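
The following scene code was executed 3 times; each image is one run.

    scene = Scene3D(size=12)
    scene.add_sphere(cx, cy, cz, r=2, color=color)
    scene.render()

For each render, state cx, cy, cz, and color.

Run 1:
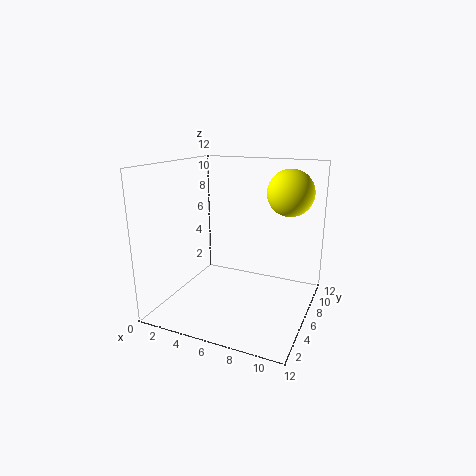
cx = 9.5; cy = 9; cz = 9.5; color = 'yellow'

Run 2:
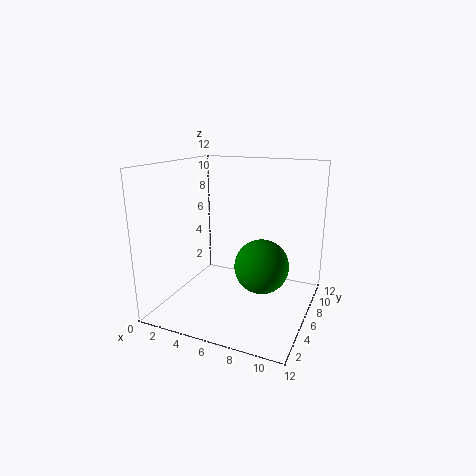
cx = 9; cy = 3.5; cz = 5; color = 'green'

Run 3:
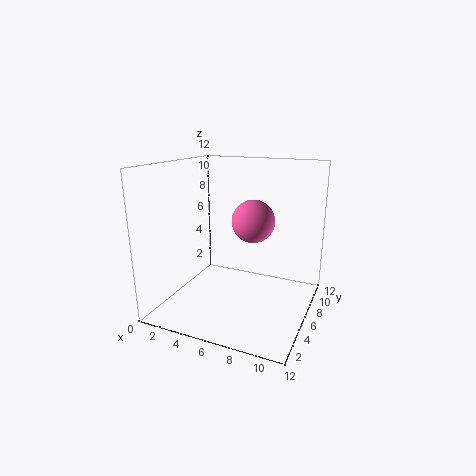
cx = 6; cy = 9.5; cz = 6.5; color = 'hotpink'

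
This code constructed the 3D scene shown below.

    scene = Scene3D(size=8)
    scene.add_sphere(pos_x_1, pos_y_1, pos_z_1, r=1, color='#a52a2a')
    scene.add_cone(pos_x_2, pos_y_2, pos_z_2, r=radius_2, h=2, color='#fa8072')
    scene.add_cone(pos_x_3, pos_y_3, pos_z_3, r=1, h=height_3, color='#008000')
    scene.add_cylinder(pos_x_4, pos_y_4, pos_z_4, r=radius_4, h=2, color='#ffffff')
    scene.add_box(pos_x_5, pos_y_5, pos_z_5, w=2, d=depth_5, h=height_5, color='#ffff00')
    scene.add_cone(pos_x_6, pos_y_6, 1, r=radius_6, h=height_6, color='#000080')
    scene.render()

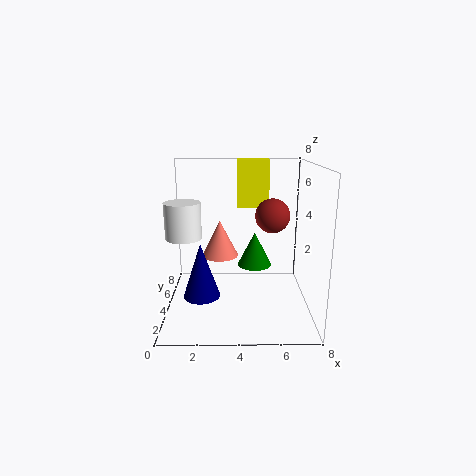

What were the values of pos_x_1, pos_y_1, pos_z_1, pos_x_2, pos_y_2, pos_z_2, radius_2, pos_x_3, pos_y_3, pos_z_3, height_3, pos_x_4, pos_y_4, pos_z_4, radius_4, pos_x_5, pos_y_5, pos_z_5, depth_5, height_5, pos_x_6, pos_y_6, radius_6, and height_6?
pos_x_1 = 6
pos_y_1 = 5
pos_z_1 = 5
pos_x_2 = 3
pos_y_2 = 4
pos_z_2 = 3
radius_2 = 1
pos_x_3 = 5
pos_y_3 = 5
pos_z_3 = 2
height_3 = 2
pos_x_4 = 1
pos_y_4 = 4
pos_z_4 = 4
radius_4 = 1
pos_x_5 = 4
pos_y_5 = 7
pos_z_5 = 5
depth_5 = 1
height_5 = 3
pos_x_6 = 2
pos_y_6 = 3
radius_6 = 1
height_6 = 3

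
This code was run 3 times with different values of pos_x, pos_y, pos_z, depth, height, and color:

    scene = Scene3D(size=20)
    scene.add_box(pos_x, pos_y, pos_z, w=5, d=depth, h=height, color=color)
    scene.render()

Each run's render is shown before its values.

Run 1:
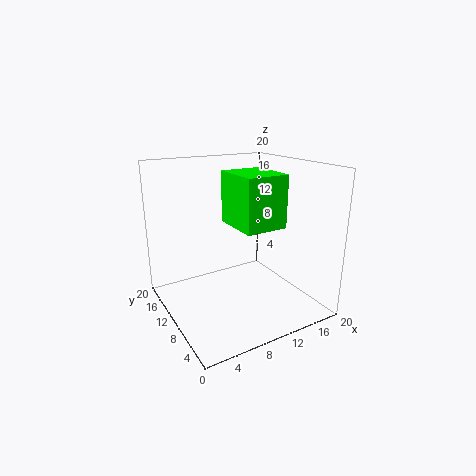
pos_x = 6, pos_y = 1, pos_z = 14, depth = 6, height = 6, color = 'lime'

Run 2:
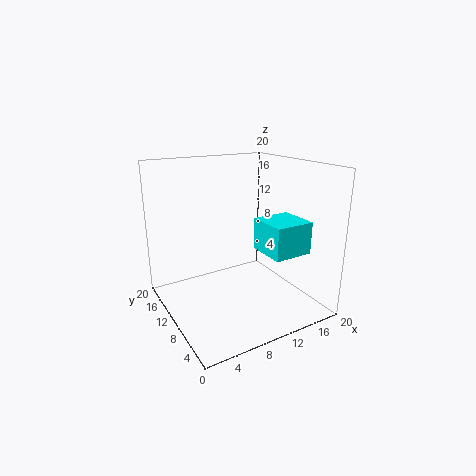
pos_x = 10, pos_y = 1, pos_z = 10, depth = 5, height = 4, color = 'cyan'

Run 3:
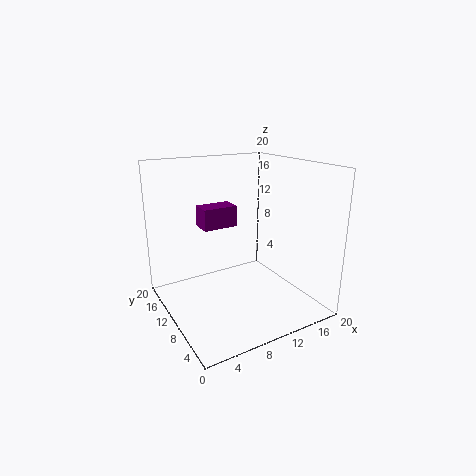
pos_x = 6, pos_y = 12, pos_z = 11, depth = 3, height = 3, color = 'purple'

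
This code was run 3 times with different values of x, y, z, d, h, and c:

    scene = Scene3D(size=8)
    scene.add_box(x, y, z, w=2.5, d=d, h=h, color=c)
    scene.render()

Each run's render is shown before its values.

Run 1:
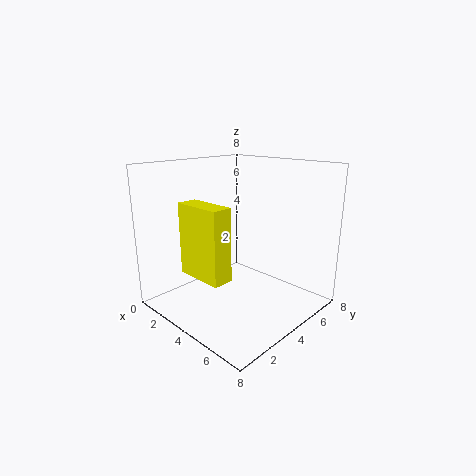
x = 3.5; y = 0.5; z = 3; d = 1; h = 3.5; c = 'yellow'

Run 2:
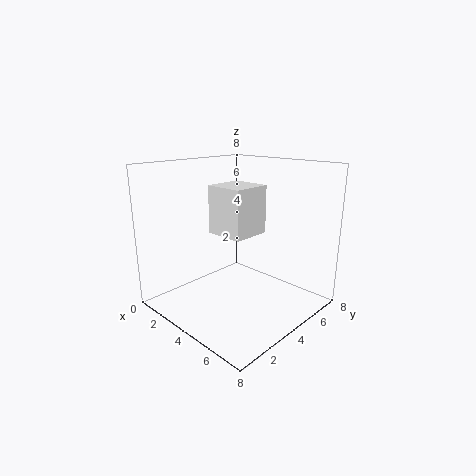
x = 1; y = 4.5; z = 3.5; d = 2.5; h = 3; c = 'white'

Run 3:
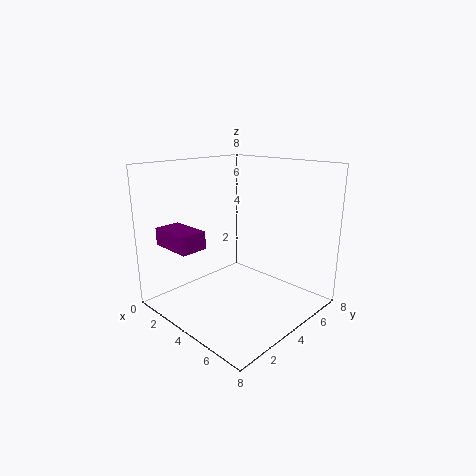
x = 0.5; y = 1; z = 3.5; d = 1.5; h = 1; c = 'purple'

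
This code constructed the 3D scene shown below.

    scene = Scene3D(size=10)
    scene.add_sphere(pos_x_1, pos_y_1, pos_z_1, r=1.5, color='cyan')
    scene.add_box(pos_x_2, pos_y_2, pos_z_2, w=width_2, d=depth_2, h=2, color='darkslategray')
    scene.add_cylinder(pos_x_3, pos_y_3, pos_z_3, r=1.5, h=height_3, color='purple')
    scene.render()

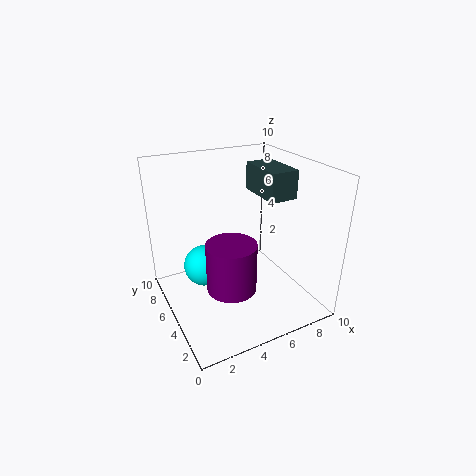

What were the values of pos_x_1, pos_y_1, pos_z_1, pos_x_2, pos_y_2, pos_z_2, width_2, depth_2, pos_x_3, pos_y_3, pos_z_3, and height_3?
pos_x_1 = 3
pos_y_1 = 6.5
pos_z_1 = 2.5
pos_x_2 = 7
pos_y_2 = 4
pos_z_2 = 7.5
width_2 = 2
depth_2 = 3.5
pos_x_3 = 3
pos_y_3 = 2
pos_z_3 = 3.5
height_3 = 3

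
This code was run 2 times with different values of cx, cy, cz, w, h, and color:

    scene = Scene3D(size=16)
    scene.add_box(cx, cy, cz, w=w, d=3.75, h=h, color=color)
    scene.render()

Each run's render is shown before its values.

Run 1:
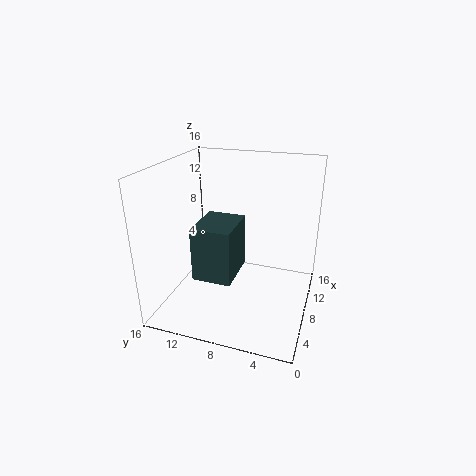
cx = 1; cy = 6.5; cz = 6.5; w = 4.75; h = 5.25; color = 'darkslategray'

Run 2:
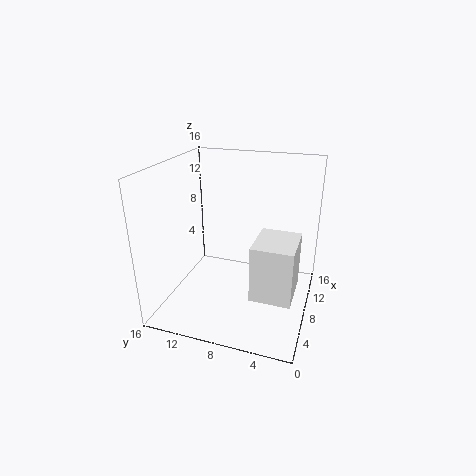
cx = 0.5; cy = 0.75; cz = 5.75; w = 4.5; h = 5.25; color = 'white'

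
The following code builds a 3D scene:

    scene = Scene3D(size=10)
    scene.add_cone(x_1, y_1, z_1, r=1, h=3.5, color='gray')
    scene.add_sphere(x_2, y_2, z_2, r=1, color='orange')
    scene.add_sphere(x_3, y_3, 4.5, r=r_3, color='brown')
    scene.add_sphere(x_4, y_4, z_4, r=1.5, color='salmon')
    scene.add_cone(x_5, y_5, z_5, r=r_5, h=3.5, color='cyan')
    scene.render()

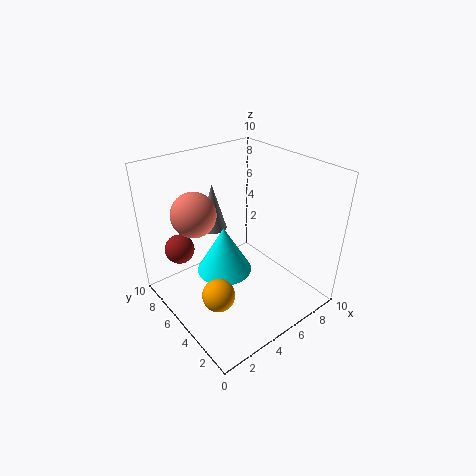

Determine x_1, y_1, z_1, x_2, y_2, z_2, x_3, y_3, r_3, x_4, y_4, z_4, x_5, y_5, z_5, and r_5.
x_1 = 5; y_1 = 8; z_1 = 4.5; x_2 = 1.5; y_2 = 2.5; z_2 = 3.5; x_3 = 1.5; y_3 = 7; r_3 = 1; x_4 = 2.5; y_4 = 6.5; z_4 = 7; x_5 = 4.5; y_5 = 6; z_5 = 2; r_5 = 2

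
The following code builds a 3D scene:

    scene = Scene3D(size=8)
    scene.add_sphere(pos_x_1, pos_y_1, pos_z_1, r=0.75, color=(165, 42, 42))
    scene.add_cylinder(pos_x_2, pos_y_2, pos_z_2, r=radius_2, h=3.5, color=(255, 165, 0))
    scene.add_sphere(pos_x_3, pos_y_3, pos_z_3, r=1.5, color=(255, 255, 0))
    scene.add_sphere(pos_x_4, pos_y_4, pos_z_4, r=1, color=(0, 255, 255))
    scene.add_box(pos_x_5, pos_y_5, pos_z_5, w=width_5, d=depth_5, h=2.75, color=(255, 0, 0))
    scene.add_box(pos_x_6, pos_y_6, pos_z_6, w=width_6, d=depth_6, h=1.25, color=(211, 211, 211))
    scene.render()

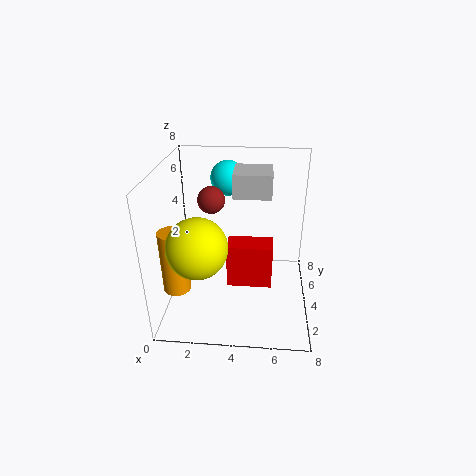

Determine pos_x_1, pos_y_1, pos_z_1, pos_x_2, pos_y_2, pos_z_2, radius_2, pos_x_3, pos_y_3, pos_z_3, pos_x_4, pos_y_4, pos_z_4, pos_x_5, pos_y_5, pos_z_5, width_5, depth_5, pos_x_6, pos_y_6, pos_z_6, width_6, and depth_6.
pos_x_1 = 2.5
pos_y_1 = 4.5
pos_z_1 = 6
pos_x_2 = 0.75
pos_y_2 = 2.5
pos_z_2 = 1.5
radius_2 = 0.75
pos_x_3 = 2.25
pos_y_3 = 1.5
pos_z_3 = 4.75
pos_x_4 = 3.25
pos_y_4 = 6
pos_z_4 = 6.75
pos_x_5 = 3.25
pos_y_5 = 4.5
pos_z_5 = 0.25
width_5 = 2.75
depth_5 = 1.5
pos_x_6 = 3.75
pos_y_6 = 3.5
pos_z_6 = 6.5
width_6 = 2
depth_6 = 2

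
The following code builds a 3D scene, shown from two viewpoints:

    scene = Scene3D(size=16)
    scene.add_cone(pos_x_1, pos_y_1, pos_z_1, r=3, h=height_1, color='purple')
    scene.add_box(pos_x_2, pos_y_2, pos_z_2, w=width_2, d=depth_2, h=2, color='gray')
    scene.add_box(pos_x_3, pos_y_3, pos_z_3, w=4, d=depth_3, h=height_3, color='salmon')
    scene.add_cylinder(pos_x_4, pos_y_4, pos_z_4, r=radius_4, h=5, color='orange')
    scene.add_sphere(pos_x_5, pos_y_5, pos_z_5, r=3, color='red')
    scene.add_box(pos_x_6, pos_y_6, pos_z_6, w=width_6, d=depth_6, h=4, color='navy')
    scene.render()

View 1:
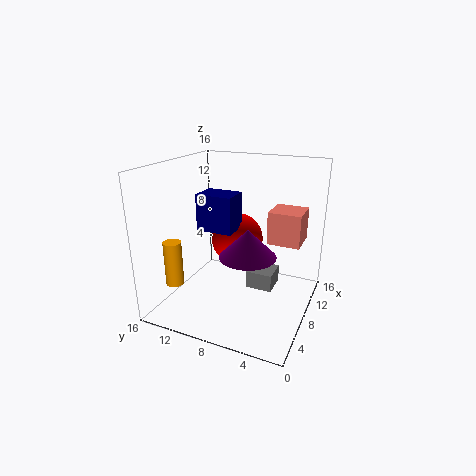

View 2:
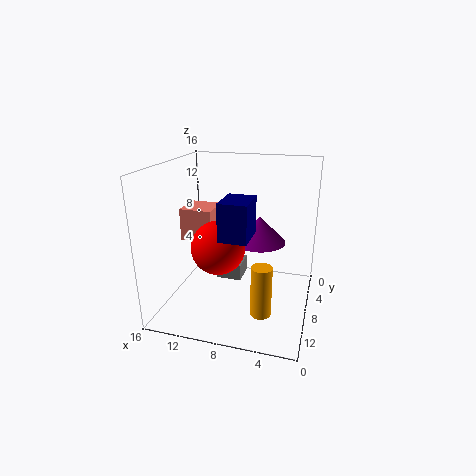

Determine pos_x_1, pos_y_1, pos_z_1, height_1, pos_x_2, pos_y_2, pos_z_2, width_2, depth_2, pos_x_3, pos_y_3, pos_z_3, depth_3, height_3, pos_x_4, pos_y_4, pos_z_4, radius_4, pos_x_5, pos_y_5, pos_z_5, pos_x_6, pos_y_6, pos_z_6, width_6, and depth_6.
pos_x_1 = 6, pos_y_1 = 6, pos_z_1 = 7, height_1 = 3, pos_x_2 = 8, pos_y_2 = 4, pos_z_2 = 2, width_2 = 3, depth_2 = 3, pos_x_3 = 12, pos_y_3 = 2, pos_z_3 = 6, depth_3 = 4, height_3 = 4, pos_x_4 = 4, pos_y_4 = 14, pos_z_4 = 3, radius_4 = 1, pos_x_5 = 10, pos_y_5 = 9, pos_z_5 = 7, pos_x_6 = 6, pos_y_6 = 8, pos_z_6 = 9, width_6 = 3, depth_6 = 4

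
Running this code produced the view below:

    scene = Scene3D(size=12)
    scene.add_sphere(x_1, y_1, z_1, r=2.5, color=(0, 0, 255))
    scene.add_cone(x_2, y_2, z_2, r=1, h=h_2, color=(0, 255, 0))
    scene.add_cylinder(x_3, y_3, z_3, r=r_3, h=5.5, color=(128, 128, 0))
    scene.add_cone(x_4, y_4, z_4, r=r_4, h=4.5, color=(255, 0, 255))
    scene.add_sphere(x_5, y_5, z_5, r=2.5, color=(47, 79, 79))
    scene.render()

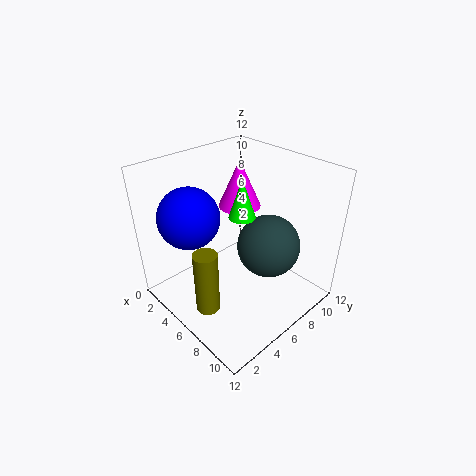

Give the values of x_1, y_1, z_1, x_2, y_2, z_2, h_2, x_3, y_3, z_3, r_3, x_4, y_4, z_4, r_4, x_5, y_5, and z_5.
x_1 = 3.5; y_1 = 3; z_1 = 8; x_2 = 7.5; y_2 = 5; z_2 = 9; h_2 = 3; x_3 = 6; y_3 = 2.5; z_3 = 0.5; r_3 = 1; x_4 = 2.5; y_4 = 9.5; z_4 = 6.5; r_4 = 2; x_5 = 8.5; y_5 = 7; z_5 = 6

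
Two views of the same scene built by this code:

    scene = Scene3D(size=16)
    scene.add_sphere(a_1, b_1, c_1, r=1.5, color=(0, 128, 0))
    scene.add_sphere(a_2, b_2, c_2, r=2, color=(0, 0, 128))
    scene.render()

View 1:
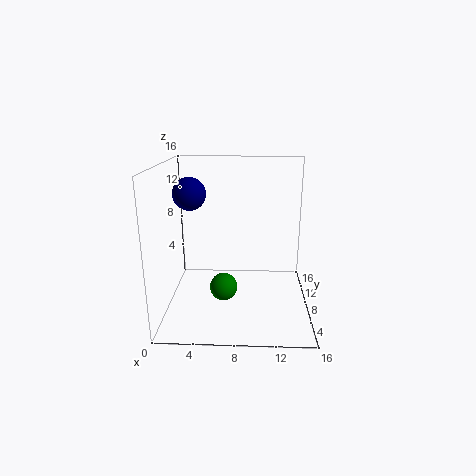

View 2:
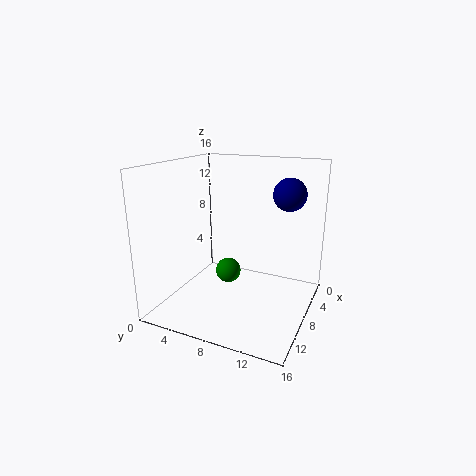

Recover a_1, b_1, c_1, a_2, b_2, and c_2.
a_1 = 6.5
b_1 = 6
c_1 = 3
a_2 = 2
b_2 = 12
c_2 = 12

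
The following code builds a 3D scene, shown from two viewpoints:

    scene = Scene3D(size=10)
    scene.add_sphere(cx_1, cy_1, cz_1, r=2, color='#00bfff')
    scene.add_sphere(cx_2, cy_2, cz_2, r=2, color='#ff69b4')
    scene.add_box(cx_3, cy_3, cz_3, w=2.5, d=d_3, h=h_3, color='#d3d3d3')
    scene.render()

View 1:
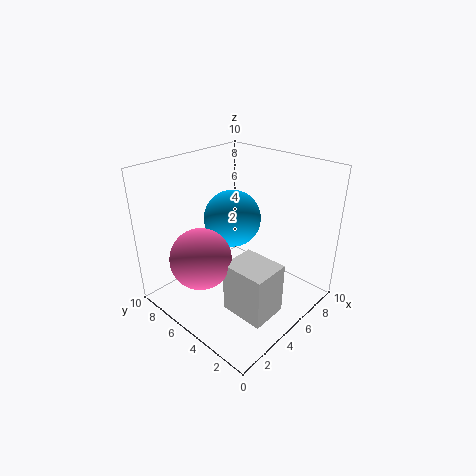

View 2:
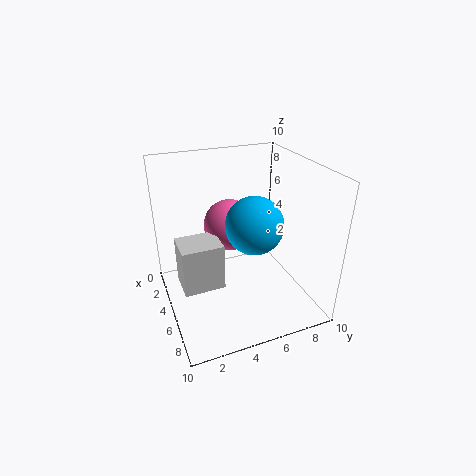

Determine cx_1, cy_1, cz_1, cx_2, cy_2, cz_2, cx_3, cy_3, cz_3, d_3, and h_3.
cx_1 = 5.5; cy_1 = 6; cz_1 = 6; cx_2 = 2; cy_2 = 5.5; cz_2 = 4.5; cx_3 = 2.5; cy_3 = 1; cz_3 = 1; d_3 = 3; h_3 = 3.5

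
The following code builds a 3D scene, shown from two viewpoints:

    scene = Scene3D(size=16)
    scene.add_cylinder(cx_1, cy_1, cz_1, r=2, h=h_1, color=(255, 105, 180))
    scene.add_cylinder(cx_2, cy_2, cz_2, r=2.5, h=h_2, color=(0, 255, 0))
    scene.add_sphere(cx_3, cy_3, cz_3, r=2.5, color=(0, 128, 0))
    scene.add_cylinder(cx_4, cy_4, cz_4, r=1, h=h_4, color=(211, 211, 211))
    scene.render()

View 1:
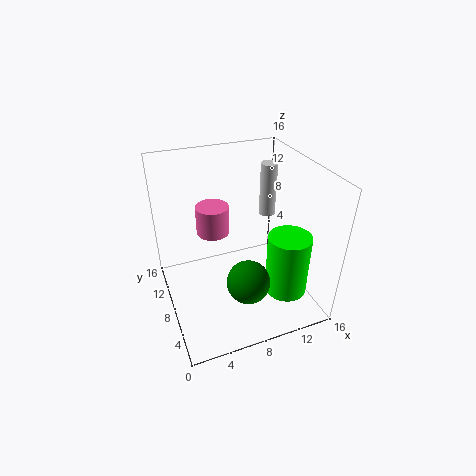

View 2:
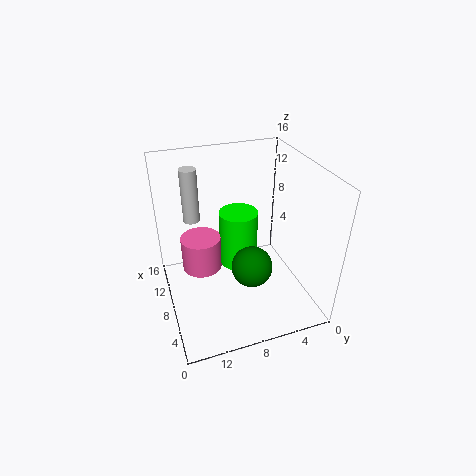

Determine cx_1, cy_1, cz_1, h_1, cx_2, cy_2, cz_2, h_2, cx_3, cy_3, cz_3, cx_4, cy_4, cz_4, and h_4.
cx_1 = 6.5
cy_1 = 12.5
cz_1 = 6.5
h_1 = 3.5
cx_2 = 13.5
cy_2 = 6
cz_2 = 0.5
h_2 = 7.5
cx_3 = 8.5
cy_3 = 6
cz_3 = 3
cx_4 = 13.5
cy_4 = 12
cz_4 = 8
h_4 = 6.5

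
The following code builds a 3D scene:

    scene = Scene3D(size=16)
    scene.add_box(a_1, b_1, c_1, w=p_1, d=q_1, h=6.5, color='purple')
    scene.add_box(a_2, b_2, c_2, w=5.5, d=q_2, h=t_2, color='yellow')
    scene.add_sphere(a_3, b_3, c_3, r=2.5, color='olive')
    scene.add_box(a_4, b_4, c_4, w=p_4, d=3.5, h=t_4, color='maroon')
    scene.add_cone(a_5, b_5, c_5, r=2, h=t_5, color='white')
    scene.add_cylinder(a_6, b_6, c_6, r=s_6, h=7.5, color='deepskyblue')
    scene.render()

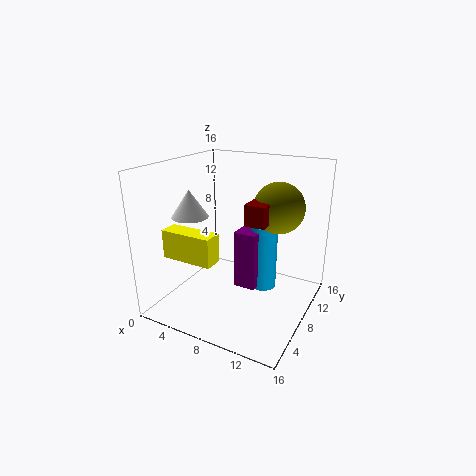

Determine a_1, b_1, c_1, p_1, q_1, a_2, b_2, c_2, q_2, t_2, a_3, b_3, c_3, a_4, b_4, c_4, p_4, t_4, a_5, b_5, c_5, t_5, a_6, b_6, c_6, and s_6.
a_1 = 8; b_1 = 7; c_1 = 2.5; p_1 = 2.5; q_1 = 4; a_2 = 2.5; b_2 = 2; c_2 = 7; q_2 = 2; t_2 = 3; a_3 = 13; b_3 = 7; c_3 = 12.5; a_4 = 11; b_4 = 3.5; c_4 = 11.5; p_4 = 2; t_4 = 2; a_5 = 3.5; b_5 = 5.5; c_5 = 10.5; t_5 = 3; a_6 = 10.5; b_6 = 9.5; c_6 = 2; s_6 = 1.5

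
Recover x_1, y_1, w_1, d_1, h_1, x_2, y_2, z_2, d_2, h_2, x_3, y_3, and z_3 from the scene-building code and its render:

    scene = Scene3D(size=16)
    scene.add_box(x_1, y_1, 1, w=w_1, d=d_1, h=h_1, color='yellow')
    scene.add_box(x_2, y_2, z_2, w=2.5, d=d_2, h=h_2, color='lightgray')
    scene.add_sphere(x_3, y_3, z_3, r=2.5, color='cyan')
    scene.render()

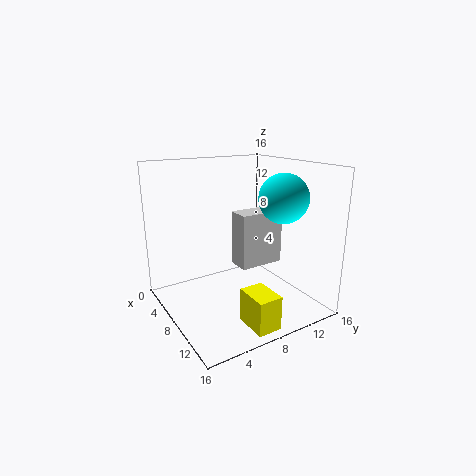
x_1 = 12.5, y_1 = 5.5, w_1 = 3.5, d_1 = 2.5, h_1 = 3.5, x_2 = 7.5, y_2 = 7.5, z_2 = 5, d_2 = 5, h_2 = 6, x_3 = 12.5, y_3 = 10.5, z_3 = 13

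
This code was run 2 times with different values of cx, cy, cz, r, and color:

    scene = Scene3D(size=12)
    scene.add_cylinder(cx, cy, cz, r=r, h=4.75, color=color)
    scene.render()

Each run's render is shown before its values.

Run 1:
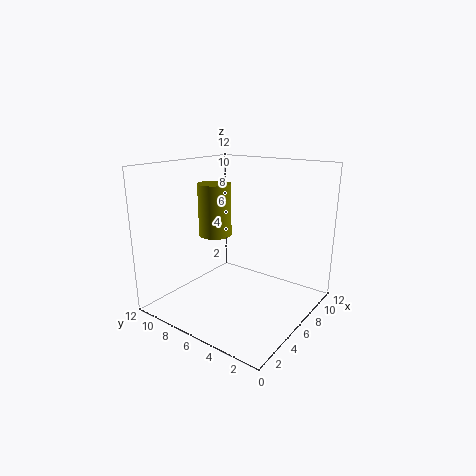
cx = 7.25, cy = 9.5, cz = 5.25, r = 1.5, color = 'olive'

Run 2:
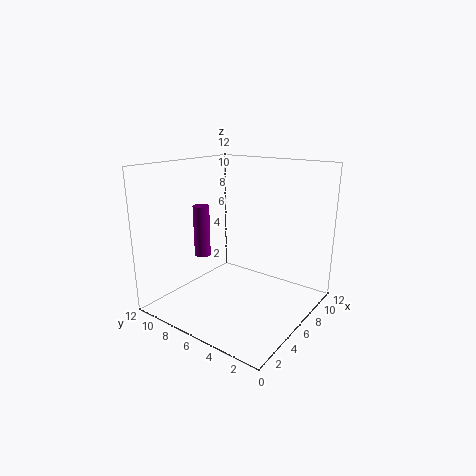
cx = 6.5, cy = 10.5, cz = 3.25, r = 0.75, color = 'purple'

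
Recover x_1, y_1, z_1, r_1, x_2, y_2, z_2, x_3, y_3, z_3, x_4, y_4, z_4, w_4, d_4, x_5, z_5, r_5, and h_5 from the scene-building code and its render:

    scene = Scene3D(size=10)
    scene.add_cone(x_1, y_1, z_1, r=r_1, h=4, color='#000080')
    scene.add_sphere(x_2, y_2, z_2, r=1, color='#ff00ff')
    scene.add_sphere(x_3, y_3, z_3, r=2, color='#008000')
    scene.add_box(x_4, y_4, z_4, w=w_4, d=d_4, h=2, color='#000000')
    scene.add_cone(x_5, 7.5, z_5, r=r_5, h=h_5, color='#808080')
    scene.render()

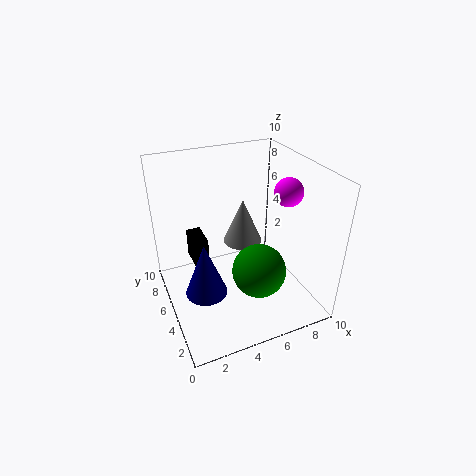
x_1 = 2.5, y_1 = 5, z_1 = 1, r_1 = 1.5, x_2 = 8.5, y_2 = 4.5, z_2 = 8, x_3 = 6.5, y_3 = 4.5, z_3 = 2, x_4 = 2, y_4 = 5.5, z_4 = 3, w_4 = 1, d_4 = 2, x_5 = 6.5, z_5 = 3, r_5 = 1.5, h_5 = 3.5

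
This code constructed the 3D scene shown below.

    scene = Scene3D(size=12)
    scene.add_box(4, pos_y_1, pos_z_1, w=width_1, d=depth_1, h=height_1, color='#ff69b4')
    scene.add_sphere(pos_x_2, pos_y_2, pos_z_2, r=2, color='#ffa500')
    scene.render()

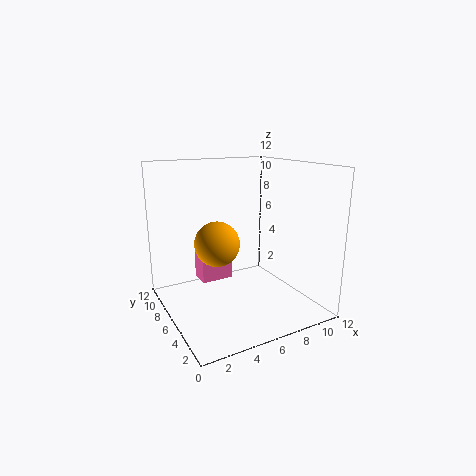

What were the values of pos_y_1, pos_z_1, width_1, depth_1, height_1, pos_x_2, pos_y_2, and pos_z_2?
pos_y_1 = 9
pos_z_1 = 1
width_1 = 3
depth_1 = 2
height_1 = 3
pos_x_2 = 5
pos_y_2 = 8
pos_z_2 = 5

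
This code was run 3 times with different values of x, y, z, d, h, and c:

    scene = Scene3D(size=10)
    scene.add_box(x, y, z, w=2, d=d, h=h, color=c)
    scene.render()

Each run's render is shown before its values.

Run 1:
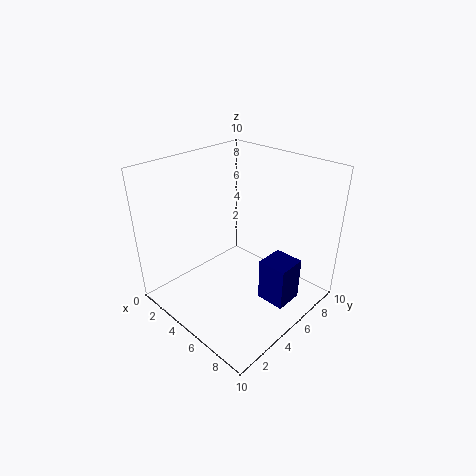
x = 7
y = 5
z = 1
d = 2
h = 3
c = 'navy'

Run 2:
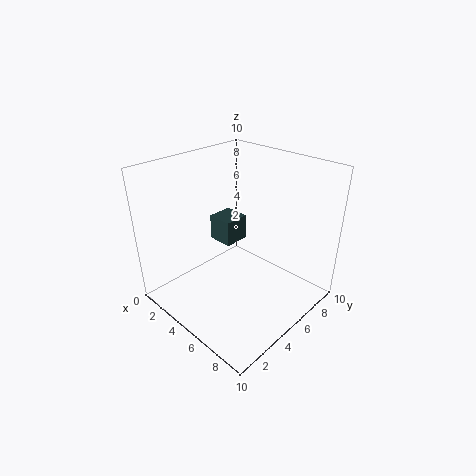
x = 1
y = 6
z = 3
d = 2
h = 2
c = 'darkslategray'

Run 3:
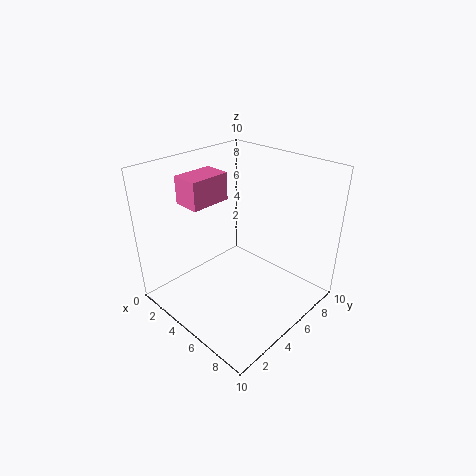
x = 1
y = 3
z = 7
d = 3
h = 2
c = 'hotpink'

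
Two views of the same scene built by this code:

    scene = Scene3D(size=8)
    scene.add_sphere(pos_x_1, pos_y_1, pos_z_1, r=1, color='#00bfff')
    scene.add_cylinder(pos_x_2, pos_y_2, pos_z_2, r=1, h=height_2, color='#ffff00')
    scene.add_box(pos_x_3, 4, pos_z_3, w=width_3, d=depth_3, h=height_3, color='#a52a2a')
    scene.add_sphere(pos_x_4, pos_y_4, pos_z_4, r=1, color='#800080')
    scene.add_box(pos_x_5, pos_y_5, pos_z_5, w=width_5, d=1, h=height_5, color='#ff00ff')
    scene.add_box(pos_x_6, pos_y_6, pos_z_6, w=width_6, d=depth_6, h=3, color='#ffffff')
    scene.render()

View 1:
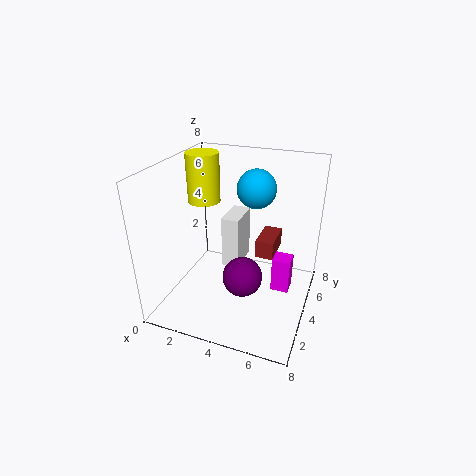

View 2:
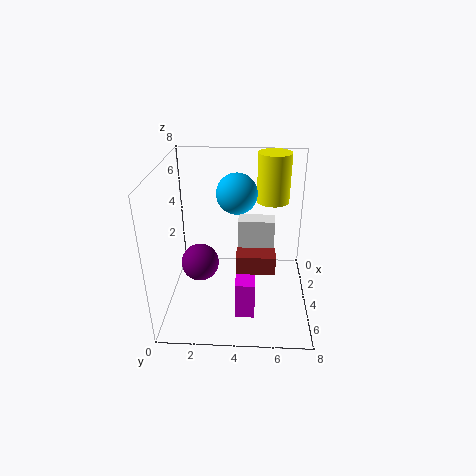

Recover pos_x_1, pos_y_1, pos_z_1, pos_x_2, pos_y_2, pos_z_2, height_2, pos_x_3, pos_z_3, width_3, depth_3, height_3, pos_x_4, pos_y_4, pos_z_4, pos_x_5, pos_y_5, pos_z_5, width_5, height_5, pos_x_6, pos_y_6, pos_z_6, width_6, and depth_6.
pos_x_1 = 5, pos_y_1 = 4, pos_z_1 = 7, pos_x_2 = 1, pos_y_2 = 6, pos_z_2 = 5, height_2 = 3, pos_x_3 = 5, pos_z_3 = 3, width_3 = 1, depth_3 = 2, height_3 = 1, pos_x_4 = 5, pos_y_4 = 2, pos_z_4 = 3, pos_x_5 = 6, pos_y_5 = 4, pos_z_5 = 1, width_5 = 1, height_5 = 2, pos_x_6 = 3, pos_y_6 = 4, pos_z_6 = 2, width_6 = 1, depth_6 = 2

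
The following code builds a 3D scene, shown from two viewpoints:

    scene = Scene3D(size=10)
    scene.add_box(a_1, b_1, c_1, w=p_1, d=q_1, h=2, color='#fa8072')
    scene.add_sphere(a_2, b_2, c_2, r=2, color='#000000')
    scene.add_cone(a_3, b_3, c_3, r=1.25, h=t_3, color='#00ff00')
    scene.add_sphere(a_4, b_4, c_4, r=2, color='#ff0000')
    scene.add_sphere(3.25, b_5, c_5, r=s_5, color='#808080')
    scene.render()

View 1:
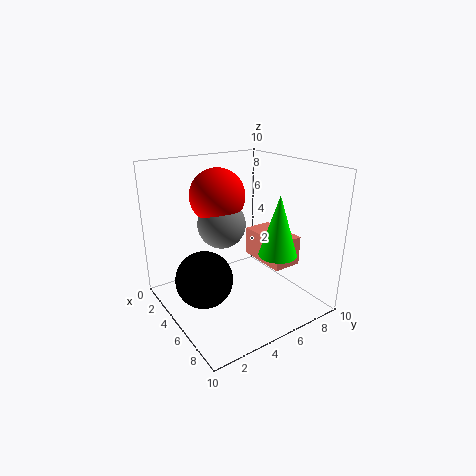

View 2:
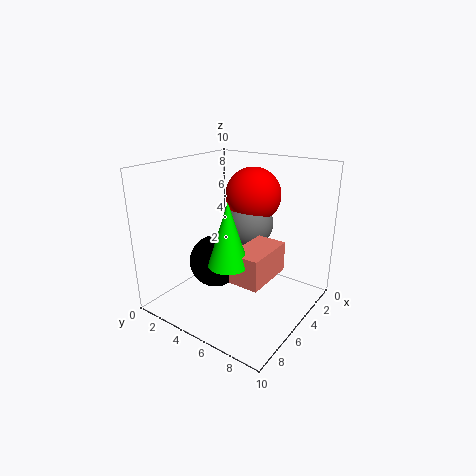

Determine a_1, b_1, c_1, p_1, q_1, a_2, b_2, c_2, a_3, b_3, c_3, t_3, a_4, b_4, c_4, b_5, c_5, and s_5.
a_1 = 4.25
b_1 = 6.25
c_1 = 3.25
p_1 = 3.5
q_1 = 2
a_2 = 4.5
b_2 = 2.5
c_2 = 2.25
a_3 = 7.75
b_3 = 6.25
c_3 = 4.5
t_3 = 4
a_4 = 2.75
b_4 = 4.75
c_4 = 7.5
b_5 = 4.75
c_5 = 5.5
s_5 = 1.75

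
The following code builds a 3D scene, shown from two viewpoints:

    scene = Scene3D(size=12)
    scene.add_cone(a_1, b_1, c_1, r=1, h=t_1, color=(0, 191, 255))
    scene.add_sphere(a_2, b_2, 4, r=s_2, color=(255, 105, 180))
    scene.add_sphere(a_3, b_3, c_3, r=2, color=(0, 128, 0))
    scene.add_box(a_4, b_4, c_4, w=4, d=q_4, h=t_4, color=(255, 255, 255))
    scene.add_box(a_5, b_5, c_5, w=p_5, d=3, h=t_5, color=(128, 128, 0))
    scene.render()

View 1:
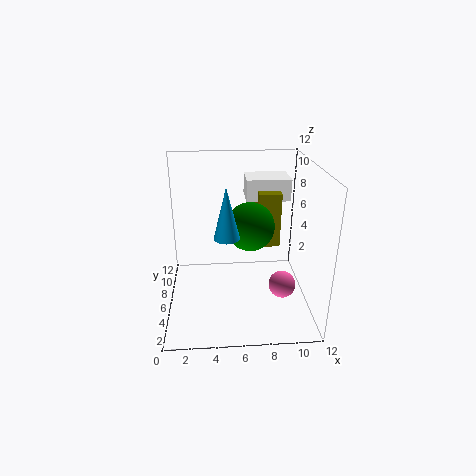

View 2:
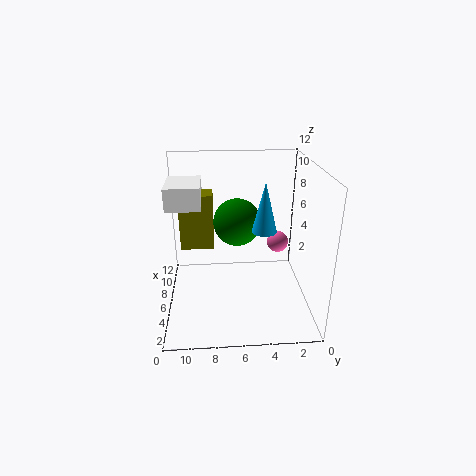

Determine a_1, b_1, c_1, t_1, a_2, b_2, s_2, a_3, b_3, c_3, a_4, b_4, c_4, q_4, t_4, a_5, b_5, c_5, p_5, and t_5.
a_1 = 5; b_1 = 4; c_1 = 7; t_1 = 4; a_2 = 9; b_2 = 2; s_2 = 1; a_3 = 7; b_3 = 6; c_3 = 7; a_4 = 7; b_4 = 9; c_4 = 8; q_4 = 3; t_4 = 2; a_5 = 8; b_5 = 8; c_5 = 4; p_5 = 2; t_5 = 5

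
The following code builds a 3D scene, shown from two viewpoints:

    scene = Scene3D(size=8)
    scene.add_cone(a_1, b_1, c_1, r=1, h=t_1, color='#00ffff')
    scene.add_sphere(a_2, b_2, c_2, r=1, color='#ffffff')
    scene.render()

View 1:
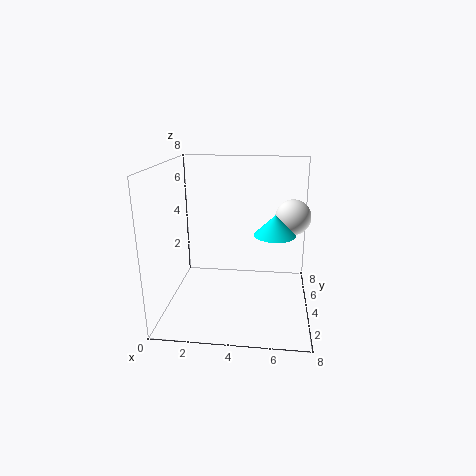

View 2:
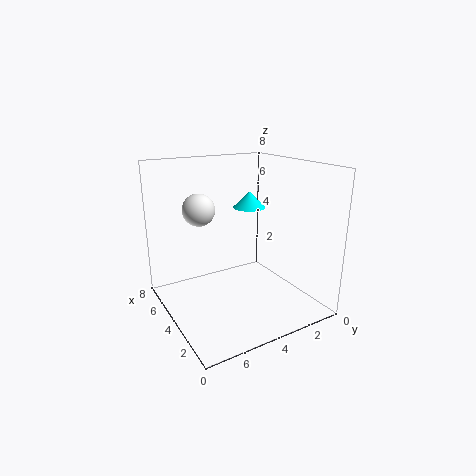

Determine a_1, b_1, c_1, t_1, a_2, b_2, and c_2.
a_1 = 6, b_1 = 2, c_1 = 5, t_1 = 1, a_2 = 7, b_2 = 5, c_2 = 5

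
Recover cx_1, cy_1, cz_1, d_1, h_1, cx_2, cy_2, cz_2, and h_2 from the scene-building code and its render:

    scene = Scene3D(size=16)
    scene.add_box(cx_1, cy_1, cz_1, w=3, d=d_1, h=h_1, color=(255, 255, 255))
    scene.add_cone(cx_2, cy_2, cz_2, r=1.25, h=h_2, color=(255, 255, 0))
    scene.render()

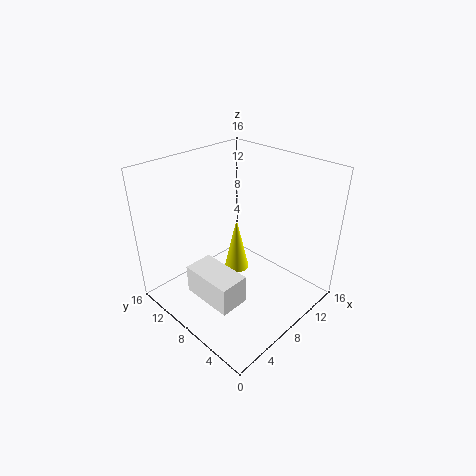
cx_1 = 1.5
cy_1 = 3.5
cz_1 = 4
d_1 = 5.5
h_1 = 3
cx_2 = 6
cy_2 = 6.25
cz_2 = 6.25
h_2 = 5.5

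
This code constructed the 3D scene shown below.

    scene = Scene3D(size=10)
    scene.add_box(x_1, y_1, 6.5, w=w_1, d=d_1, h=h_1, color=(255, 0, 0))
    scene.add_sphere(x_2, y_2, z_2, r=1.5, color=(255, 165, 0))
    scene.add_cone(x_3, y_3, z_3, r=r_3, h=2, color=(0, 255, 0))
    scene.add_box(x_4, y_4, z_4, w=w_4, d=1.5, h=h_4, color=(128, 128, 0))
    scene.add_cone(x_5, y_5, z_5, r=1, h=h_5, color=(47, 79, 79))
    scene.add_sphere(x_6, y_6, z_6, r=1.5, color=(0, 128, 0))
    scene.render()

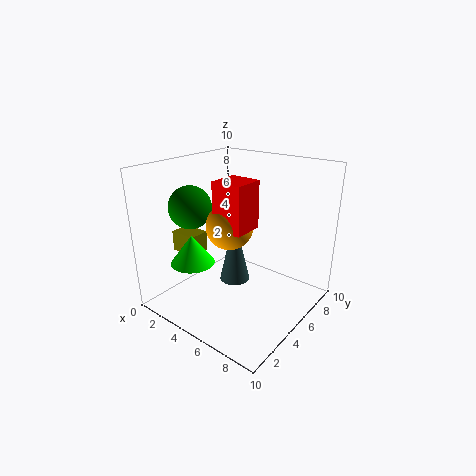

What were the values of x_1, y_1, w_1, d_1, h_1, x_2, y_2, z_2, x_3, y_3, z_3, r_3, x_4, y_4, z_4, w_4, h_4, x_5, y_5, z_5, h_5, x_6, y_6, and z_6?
x_1 = 5
y_1 = 2.5
w_1 = 2
d_1 = 2
h_1 = 3
x_2 = 5.5
y_2 = 3.5
z_2 = 6.5
x_3 = 3
y_3 = 2.5
z_3 = 3.5
r_3 = 1.5
x_4 = 0.5
y_4 = 3
z_4 = 3.5
w_4 = 2
h_4 = 1.5
x_5 = 5.5
y_5 = 4
z_5 = 2.5
h_5 = 4.5
x_6 = 2
y_6 = 3.5
z_6 = 7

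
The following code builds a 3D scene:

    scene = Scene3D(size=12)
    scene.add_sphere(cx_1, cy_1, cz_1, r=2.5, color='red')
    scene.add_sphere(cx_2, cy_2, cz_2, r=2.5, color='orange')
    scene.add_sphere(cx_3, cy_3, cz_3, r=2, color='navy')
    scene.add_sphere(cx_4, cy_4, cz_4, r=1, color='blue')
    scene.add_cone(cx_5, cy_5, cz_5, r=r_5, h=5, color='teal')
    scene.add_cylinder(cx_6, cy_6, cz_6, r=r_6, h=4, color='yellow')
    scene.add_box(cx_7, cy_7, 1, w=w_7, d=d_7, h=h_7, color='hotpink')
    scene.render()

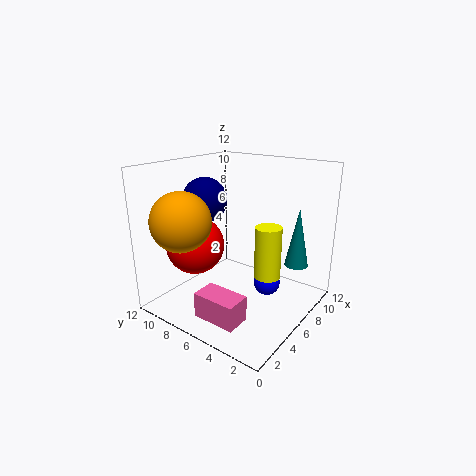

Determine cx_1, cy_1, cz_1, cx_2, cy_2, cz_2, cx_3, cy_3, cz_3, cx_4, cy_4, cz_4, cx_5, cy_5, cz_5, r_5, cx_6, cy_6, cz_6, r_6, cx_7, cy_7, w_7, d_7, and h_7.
cx_1 = 4.5, cy_1 = 9.5, cz_1 = 5, cx_2 = 3, cy_2 = 9.5, cz_2 = 7.5, cx_3 = 6.5, cy_3 = 10, cz_3 = 8.5, cx_4 = 5, cy_4 = 2.5, cz_4 = 3.5, cx_5 = 9, cy_5 = 2, cz_5 = 3.5, r_5 = 1, cx_6 = 5, cy_6 = 2.5, cz_6 = 4, r_6 = 1, cx_7 = 1, cy_7 = 3, w_7 = 2, d_7 = 3.5, h_7 = 2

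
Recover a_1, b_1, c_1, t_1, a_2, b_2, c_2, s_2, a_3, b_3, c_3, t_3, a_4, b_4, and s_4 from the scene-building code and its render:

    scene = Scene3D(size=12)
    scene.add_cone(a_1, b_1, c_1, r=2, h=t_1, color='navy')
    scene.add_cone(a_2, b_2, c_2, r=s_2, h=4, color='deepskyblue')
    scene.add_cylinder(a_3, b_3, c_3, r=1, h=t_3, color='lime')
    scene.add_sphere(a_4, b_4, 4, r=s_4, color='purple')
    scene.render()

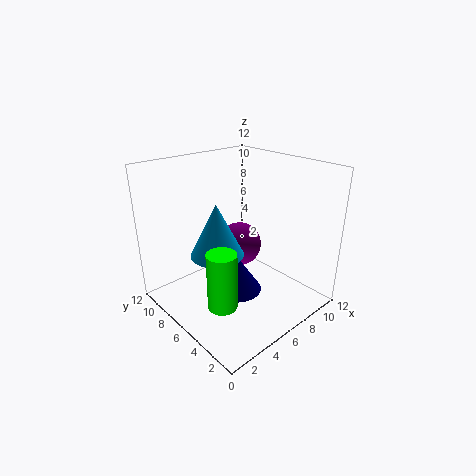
a_1 = 5
b_1 = 5
c_1 = 2
t_1 = 3
a_2 = 3
b_2 = 5
c_2 = 6
s_2 = 2
a_3 = 1
b_3 = 2
c_3 = 4
t_3 = 4
a_4 = 8
b_4 = 8
s_4 = 2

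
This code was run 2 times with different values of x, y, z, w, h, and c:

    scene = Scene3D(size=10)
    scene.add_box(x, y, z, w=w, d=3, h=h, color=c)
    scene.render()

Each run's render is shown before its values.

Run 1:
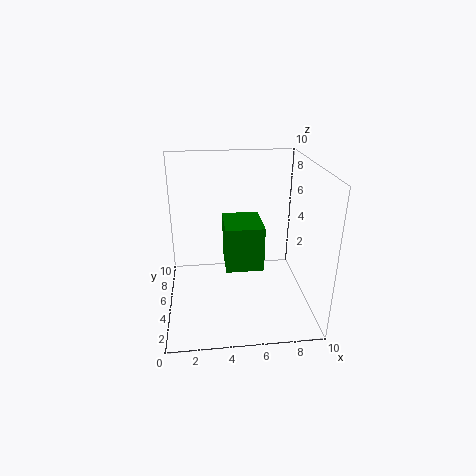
x = 4, y = 3, z = 3.5, w = 2.5, h = 3, c = 'green'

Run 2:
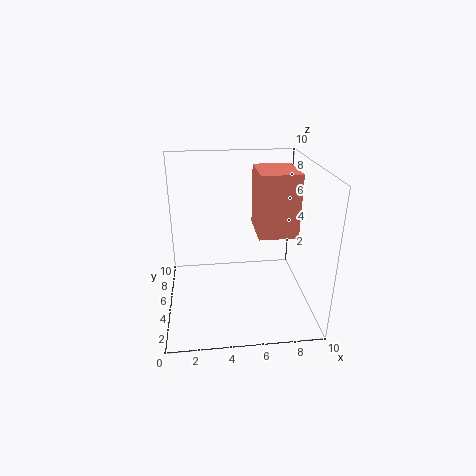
x = 6, y = 2.5, z = 6, w = 2.5, h = 4, c = 'salmon'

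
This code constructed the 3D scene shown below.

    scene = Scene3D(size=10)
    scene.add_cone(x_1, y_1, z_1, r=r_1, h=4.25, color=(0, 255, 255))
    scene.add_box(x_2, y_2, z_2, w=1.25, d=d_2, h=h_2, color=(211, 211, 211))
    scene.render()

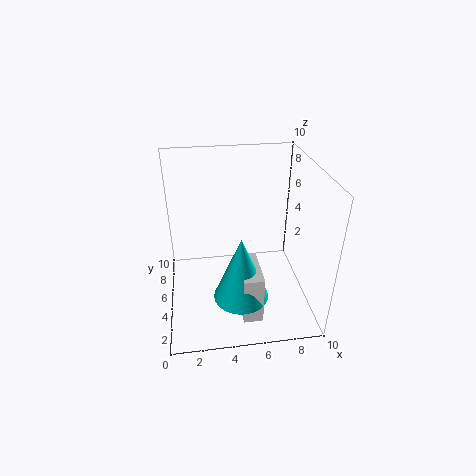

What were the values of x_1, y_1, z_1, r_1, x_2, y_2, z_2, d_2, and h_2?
x_1 = 4.75; y_1 = 2; z_1 = 2.5; r_1 = 1.75; x_2 = 4.75; y_2 = 0.75; z_2 = 1.25; d_2 = 3; h_2 = 3.25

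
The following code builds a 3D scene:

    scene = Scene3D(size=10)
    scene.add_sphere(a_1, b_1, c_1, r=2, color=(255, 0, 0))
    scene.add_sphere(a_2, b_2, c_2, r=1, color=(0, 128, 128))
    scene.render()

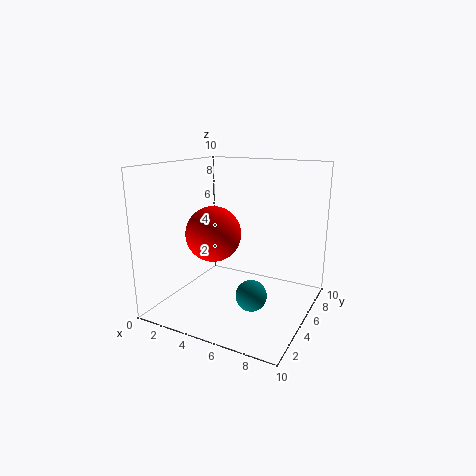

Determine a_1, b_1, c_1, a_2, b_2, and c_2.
a_1 = 3
b_1 = 5
c_1 = 5
a_2 = 7
b_2 = 3
c_2 = 2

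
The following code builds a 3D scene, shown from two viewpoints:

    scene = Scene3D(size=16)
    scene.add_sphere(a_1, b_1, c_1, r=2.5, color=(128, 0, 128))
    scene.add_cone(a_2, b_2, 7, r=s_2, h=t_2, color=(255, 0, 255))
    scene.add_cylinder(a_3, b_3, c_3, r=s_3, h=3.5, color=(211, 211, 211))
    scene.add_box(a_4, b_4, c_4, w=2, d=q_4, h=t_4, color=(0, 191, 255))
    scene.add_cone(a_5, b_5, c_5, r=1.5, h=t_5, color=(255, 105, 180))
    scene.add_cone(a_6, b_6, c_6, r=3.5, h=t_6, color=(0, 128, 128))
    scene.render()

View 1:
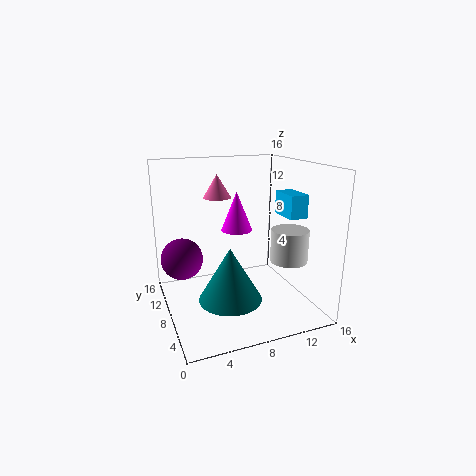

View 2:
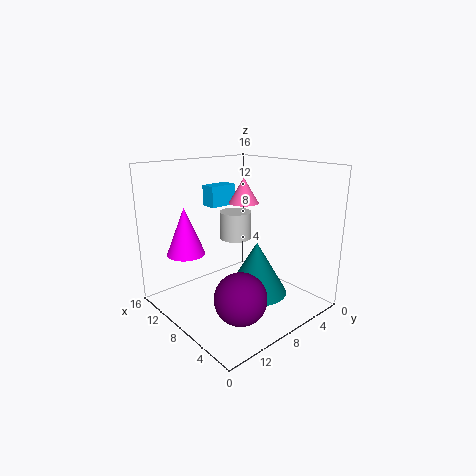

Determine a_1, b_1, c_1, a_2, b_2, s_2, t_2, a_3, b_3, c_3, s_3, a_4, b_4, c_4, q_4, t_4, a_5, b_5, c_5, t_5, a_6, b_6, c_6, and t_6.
a_1 = 2.5; b_1 = 12.5; c_1 = 4.5; a_2 = 10; b_2 = 13.5; s_2 = 2; t_2 = 5; a_3 = 12.5; b_3 = 4.5; c_3 = 6; s_3 = 2; a_4 = 12.5; b_4 = 4.5; c_4 = 10.5; q_4 = 3.5; t_4 = 2.5; a_5 = 6; b_5 = 9; c_5 = 12.5; t_5 = 2.5; a_6 = 6.5; b_6 = 6.5; c_6 = 1.5; t_6 = 6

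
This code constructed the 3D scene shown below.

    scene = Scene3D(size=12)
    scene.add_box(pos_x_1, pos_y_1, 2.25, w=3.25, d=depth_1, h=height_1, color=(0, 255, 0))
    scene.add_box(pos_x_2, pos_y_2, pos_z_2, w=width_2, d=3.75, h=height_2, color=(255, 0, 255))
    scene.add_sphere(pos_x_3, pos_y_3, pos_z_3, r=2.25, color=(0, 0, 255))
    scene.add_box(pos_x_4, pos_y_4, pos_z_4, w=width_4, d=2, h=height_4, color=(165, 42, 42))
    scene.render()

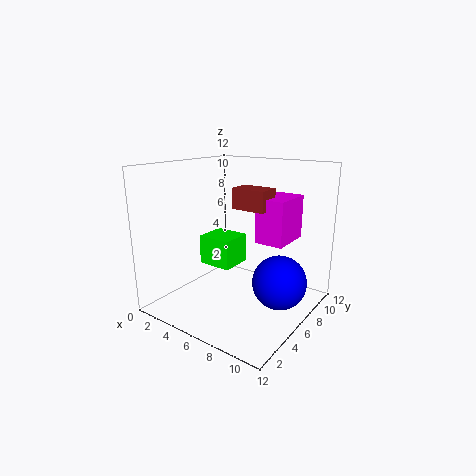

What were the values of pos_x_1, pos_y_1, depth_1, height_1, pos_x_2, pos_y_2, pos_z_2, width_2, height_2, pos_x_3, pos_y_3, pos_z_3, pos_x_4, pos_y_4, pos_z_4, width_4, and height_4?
pos_x_1 = 1, pos_y_1 = 6.75, depth_1 = 3, height_1 = 2.75, pos_x_2 = 7, pos_y_2 = 7, pos_z_2 = 5.5, width_2 = 2.5, height_2 = 3.75, pos_x_3 = 9.5, pos_y_3 = 7, pos_z_3 = 2.5, pos_x_4 = 5, pos_y_4 = 6.5, pos_z_4 = 8.25, width_4 = 3, height_4 = 1.75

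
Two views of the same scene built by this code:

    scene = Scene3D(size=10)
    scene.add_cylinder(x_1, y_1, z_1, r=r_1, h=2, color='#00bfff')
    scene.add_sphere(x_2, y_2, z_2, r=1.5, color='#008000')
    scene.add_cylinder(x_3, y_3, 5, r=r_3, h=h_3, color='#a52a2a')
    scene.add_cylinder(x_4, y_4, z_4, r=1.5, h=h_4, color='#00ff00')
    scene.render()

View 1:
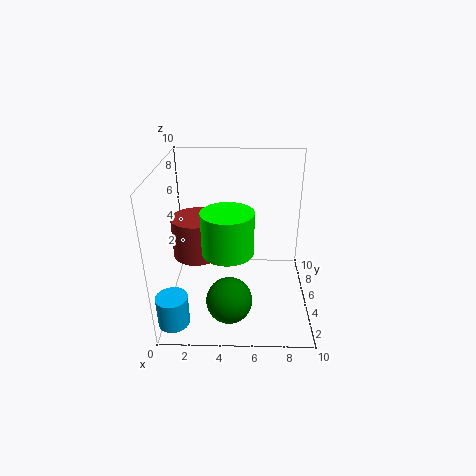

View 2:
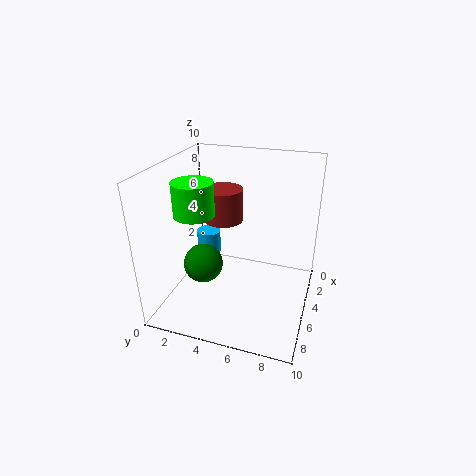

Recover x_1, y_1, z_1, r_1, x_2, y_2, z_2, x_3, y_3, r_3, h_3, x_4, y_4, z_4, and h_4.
x_1 = 1; y_1 = 1; z_1 = 1; r_1 = 1; x_2 = 4.5; y_2 = 2; z_2 = 2; x_3 = 2.5; y_3 = 3; r_3 = 1.5; h_3 = 2.5; x_4 = 4.5; y_4 = 1.5; z_4 = 6; h_4 = 2.5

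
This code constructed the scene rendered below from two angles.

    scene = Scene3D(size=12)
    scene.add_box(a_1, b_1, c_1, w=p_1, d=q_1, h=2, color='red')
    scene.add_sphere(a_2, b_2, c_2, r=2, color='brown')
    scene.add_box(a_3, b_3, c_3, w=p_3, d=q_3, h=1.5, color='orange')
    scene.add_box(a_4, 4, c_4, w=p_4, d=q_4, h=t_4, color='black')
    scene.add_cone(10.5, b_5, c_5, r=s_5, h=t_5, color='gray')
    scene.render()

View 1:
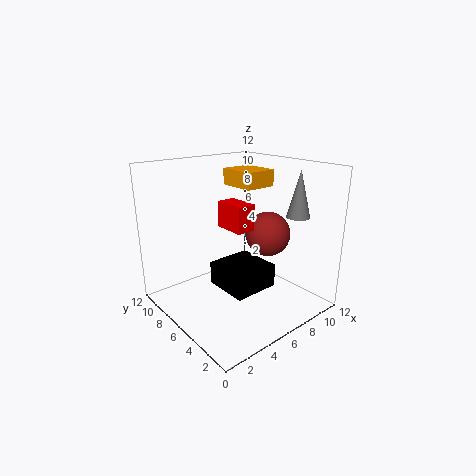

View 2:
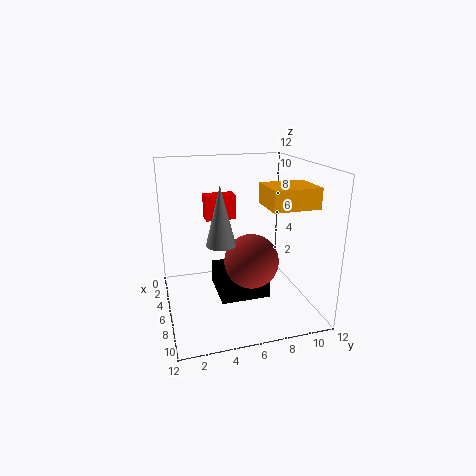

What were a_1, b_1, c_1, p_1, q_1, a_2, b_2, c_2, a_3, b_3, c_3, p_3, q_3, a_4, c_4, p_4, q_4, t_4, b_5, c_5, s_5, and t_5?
a_1 = 4
b_1 = 3.5
c_1 = 7.5
p_1 = 1.5
q_1 = 2.5
a_2 = 9.5
b_2 = 6
c_2 = 5.5
a_3 = 8
b_3 = 7
c_3 = 9.5
p_3 = 3
q_3 = 3.5
a_4 = 4.5
c_4 = 1.5
p_4 = 4
q_4 = 4
t_4 = 2
b_5 = 3.5
c_5 = 7.5
s_5 = 1
t_5 = 4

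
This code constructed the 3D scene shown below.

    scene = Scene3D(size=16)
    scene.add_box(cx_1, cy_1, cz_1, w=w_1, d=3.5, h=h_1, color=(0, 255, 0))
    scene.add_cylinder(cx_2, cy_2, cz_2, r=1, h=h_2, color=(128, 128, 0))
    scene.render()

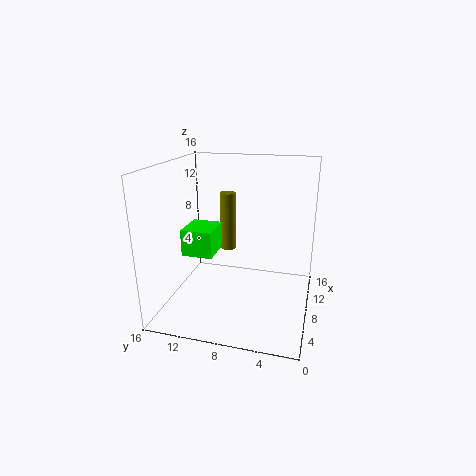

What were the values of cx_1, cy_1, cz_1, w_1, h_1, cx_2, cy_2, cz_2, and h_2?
cx_1 = 6
cy_1 = 10.5
cz_1 = 6
w_1 = 4
h_1 = 3
cx_2 = 14
cy_2 = 11
cz_2 = 4
h_2 = 7.5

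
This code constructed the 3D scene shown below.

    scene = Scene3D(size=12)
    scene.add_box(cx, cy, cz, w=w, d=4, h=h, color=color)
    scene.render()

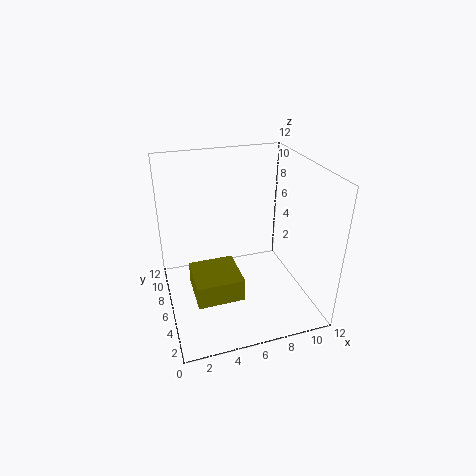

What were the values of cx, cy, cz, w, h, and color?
cx = 2, cy = 4, cz = 1, w = 4, h = 2, color = 'olive'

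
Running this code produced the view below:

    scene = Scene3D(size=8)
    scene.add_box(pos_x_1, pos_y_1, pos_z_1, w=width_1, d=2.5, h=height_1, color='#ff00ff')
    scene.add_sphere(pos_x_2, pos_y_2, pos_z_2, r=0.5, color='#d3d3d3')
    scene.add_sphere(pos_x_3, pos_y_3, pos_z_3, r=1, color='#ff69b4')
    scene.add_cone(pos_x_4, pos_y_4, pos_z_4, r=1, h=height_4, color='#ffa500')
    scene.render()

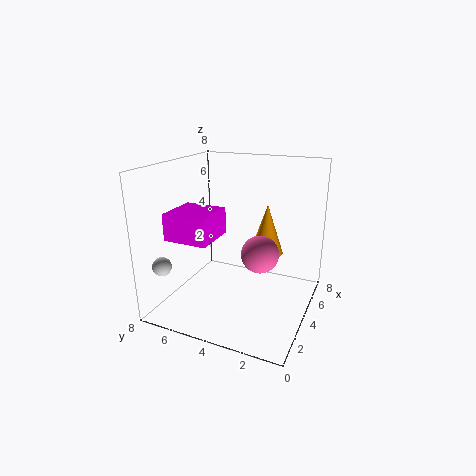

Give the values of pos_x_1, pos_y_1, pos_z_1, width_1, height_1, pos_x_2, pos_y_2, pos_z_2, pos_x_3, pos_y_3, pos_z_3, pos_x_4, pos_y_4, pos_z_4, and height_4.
pos_x_1 = 2, pos_y_1 = 5, pos_z_1 = 4, width_1 = 2.5, height_1 = 1.5, pos_x_2 = 1, pos_y_2 = 7, pos_z_2 = 3, pos_x_3 = 3.5, pos_y_3 = 2.5, pos_z_3 = 3.5, pos_x_4 = 6, pos_y_4 = 3, pos_z_4 = 2.5, height_4 = 3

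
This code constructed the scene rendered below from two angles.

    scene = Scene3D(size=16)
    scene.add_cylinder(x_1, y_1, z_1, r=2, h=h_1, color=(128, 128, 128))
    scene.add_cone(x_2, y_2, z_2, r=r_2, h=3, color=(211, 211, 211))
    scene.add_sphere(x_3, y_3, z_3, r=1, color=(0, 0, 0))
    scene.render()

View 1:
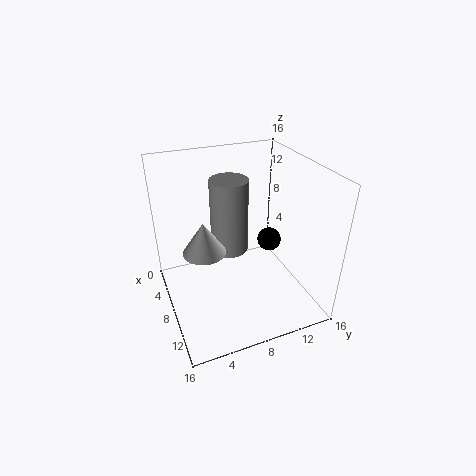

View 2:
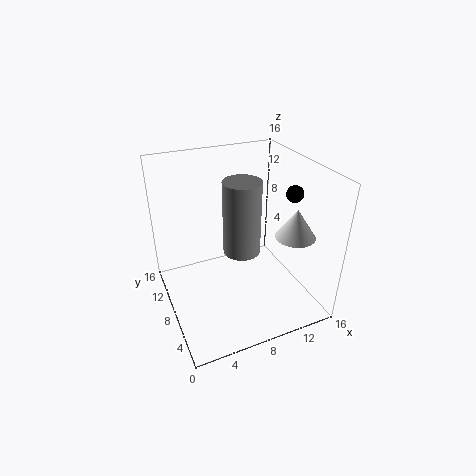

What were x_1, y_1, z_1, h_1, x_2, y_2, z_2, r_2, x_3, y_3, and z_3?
x_1 = 8, y_1 = 7, z_1 = 7, h_1 = 8, x_2 = 12, y_2 = 3, z_2 = 10, r_2 = 2, x_3 = 15, y_3 = 8, z_3 = 12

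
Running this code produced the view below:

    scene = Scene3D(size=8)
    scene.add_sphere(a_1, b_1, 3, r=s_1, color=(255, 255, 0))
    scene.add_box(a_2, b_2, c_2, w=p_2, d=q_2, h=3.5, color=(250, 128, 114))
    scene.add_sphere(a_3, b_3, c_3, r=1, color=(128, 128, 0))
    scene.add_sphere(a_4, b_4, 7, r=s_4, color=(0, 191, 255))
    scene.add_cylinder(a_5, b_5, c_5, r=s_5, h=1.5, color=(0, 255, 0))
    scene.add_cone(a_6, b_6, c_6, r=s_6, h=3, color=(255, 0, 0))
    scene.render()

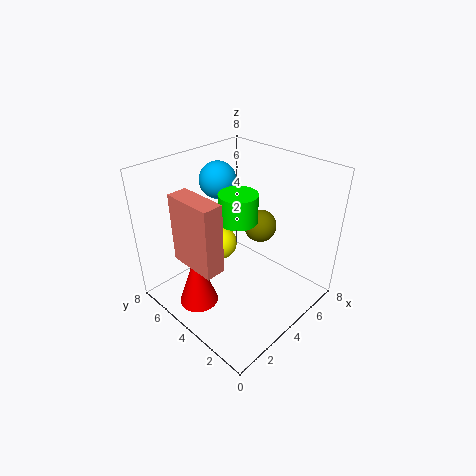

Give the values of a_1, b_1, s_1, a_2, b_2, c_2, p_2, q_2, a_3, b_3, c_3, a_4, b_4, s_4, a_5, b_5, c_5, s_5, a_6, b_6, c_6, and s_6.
a_1 = 4, b_1 = 5.5, s_1 = 1, a_2 = 0.5, b_2 = 2.5, c_2 = 4, p_2 = 1, q_2 = 2.5, a_3 = 6.5, b_3 = 4.5, c_3 = 3.5, a_4 = 4, b_4 = 5.5, s_4 = 1, a_5 = 3.5, b_5 = 3.5, c_5 = 5.5, s_5 = 1, a_6 = 1, b_6 = 4, c_6 = 1.5, s_6 = 1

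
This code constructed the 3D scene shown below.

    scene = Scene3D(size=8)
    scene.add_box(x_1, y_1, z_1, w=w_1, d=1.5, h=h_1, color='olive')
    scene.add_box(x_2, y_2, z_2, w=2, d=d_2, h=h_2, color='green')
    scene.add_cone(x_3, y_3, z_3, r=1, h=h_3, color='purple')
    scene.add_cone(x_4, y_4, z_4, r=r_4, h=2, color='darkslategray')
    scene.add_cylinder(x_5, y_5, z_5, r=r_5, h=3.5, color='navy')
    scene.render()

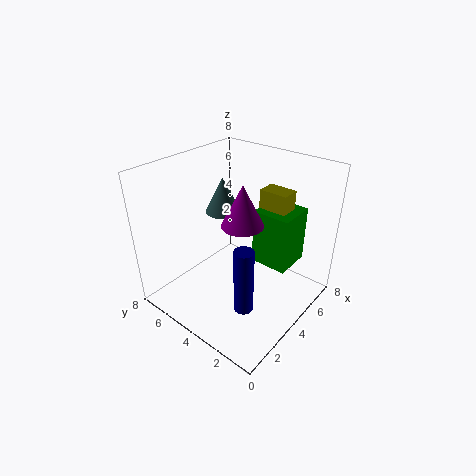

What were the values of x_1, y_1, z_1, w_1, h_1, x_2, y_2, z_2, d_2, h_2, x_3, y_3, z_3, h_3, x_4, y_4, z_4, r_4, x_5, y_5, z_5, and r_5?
x_1 = 4.5
y_1 = 1.5
z_1 = 4
w_1 = 1
h_1 = 3
x_2 = 4
y_2 = 1
z_2 = 3
d_2 = 2
h_2 = 3
x_3 = 2.5
y_3 = 2.5
z_3 = 6
h_3 = 2
x_4 = 4.5
y_4 = 5.5
z_4 = 5
r_4 = 1
x_5 = 2
y_5 = 2
z_5 = 1.5
r_5 = 0.5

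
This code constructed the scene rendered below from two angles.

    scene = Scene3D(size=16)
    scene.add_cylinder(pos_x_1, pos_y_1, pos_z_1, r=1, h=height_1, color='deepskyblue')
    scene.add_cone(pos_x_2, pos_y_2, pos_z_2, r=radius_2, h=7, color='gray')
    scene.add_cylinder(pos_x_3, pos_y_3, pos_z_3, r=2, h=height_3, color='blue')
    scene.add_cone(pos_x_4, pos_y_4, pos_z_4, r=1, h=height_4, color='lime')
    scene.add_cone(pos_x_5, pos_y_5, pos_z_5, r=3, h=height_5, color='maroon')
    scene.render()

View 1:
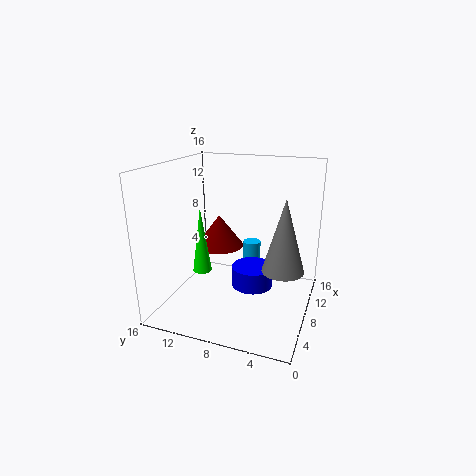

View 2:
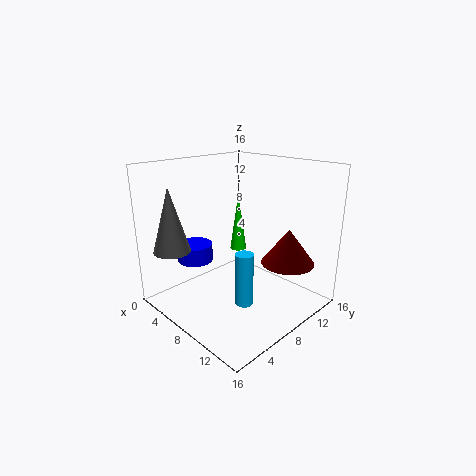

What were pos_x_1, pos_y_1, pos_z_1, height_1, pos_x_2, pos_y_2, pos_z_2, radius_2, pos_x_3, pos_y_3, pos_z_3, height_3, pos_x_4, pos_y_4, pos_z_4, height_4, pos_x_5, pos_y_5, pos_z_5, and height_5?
pos_x_1 = 10
pos_y_1 = 7
pos_z_1 = 1
height_1 = 6
pos_x_2 = 4
pos_y_2 = 2
pos_z_2 = 7
radius_2 = 2
pos_x_3 = 4
pos_y_3 = 5
pos_z_3 = 5
height_3 = 2
pos_x_4 = 5
pos_y_4 = 11
pos_z_4 = 5
height_4 = 7
pos_x_5 = 12
pos_y_5 = 12
pos_z_5 = 5
height_5 = 4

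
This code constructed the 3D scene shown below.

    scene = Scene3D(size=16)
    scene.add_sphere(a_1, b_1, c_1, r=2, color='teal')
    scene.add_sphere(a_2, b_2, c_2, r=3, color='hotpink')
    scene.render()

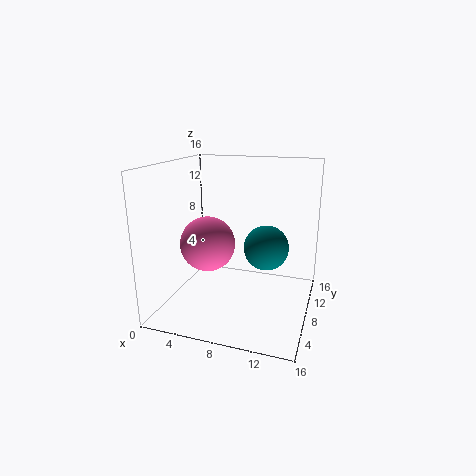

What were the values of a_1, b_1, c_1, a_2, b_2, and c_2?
a_1 = 12.5; b_1 = 2.5; c_1 = 9.5; a_2 = 5; b_2 = 6.5; c_2 = 7.5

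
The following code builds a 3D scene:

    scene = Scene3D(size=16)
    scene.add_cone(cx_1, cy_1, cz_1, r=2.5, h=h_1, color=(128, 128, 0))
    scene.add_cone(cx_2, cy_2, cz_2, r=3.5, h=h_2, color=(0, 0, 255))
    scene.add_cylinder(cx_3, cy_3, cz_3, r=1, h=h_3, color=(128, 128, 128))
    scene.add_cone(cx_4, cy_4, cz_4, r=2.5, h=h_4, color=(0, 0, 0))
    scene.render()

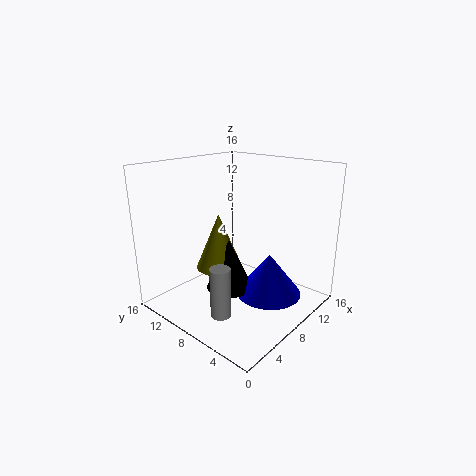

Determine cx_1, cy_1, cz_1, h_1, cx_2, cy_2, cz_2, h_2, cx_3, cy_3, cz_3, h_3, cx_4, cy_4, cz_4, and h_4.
cx_1 = 6, cy_1 = 9, cz_1 = 5, h_1 = 6, cx_2 = 8.5, cy_2 = 4, cz_2 = 2.5, h_2 = 4.5, cx_3 = 2, cy_3 = 5, cz_3 = 2.5, h_3 = 5, cx_4 = 6, cy_4 = 7.5, cz_4 = 3, h_4 = 5.5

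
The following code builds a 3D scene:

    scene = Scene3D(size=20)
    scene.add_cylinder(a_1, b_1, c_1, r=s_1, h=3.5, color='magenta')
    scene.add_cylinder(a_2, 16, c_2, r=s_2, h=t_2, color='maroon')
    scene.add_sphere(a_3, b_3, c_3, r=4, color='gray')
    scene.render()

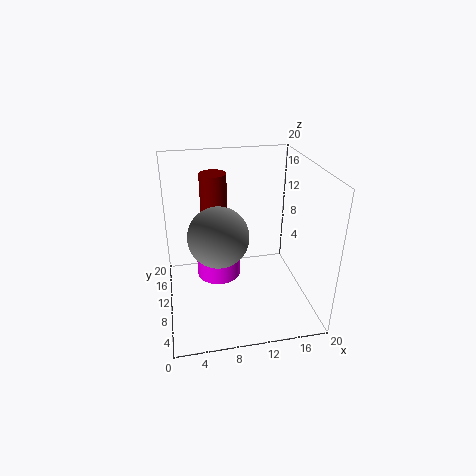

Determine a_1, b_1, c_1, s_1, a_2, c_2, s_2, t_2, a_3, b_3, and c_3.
a_1 = 8, b_1 = 16, c_1 = 0.5, s_1 = 3.5, a_2 = 7.5, c_2 = 10.5, s_2 = 2, t_2 = 7, a_3 = 7, b_3 = 8, c_3 = 11.5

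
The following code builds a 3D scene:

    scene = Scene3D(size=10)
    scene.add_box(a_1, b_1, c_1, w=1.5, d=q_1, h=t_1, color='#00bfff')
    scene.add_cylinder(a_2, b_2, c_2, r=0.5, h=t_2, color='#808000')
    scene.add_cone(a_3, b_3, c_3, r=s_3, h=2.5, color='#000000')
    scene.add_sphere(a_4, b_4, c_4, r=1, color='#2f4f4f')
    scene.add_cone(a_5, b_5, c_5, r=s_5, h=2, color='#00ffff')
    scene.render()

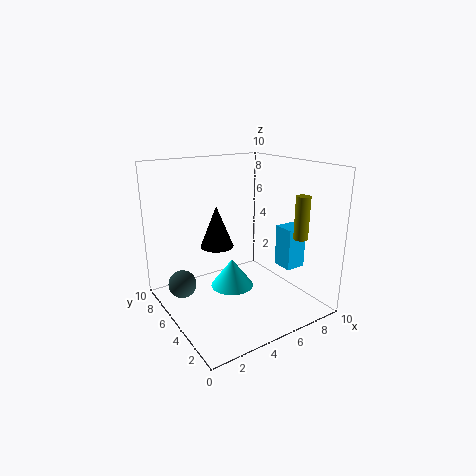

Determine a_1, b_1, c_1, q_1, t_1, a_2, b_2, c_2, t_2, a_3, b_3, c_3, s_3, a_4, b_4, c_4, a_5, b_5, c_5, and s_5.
a_1 = 8, b_1 = 3, c_1 = 2.5, q_1 = 1.5, t_1 = 3, a_2 = 8.5, b_2 = 2.5, c_2 = 5, t_2 = 3, a_3 = 2.5, b_3 = 3.5, c_3 = 5.5, s_3 = 1, a_4 = 1.5, b_4 = 7, c_4 = 1.5, a_5 = 4.5, b_5 = 5, c_5 = 1.5, s_5 = 1.5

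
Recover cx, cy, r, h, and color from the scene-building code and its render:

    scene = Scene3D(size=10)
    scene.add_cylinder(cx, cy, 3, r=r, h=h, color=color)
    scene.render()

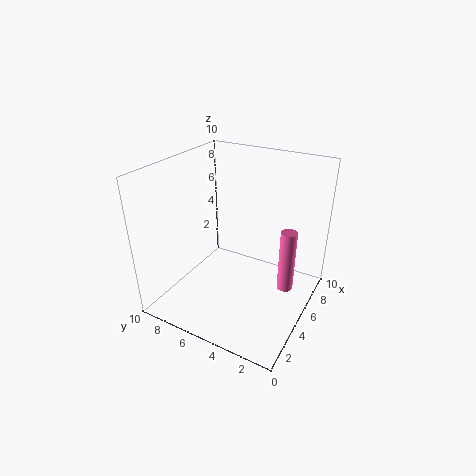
cx = 4; cy = 1; r = 0.5; h = 4; color = 'hotpink'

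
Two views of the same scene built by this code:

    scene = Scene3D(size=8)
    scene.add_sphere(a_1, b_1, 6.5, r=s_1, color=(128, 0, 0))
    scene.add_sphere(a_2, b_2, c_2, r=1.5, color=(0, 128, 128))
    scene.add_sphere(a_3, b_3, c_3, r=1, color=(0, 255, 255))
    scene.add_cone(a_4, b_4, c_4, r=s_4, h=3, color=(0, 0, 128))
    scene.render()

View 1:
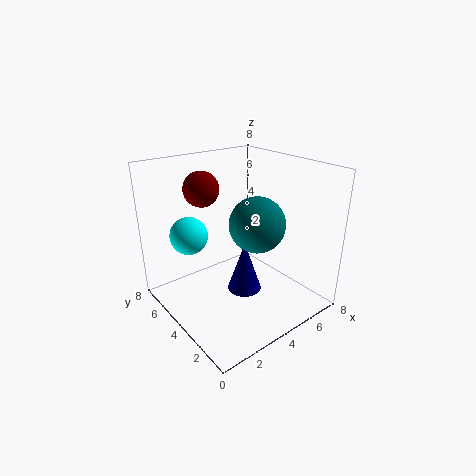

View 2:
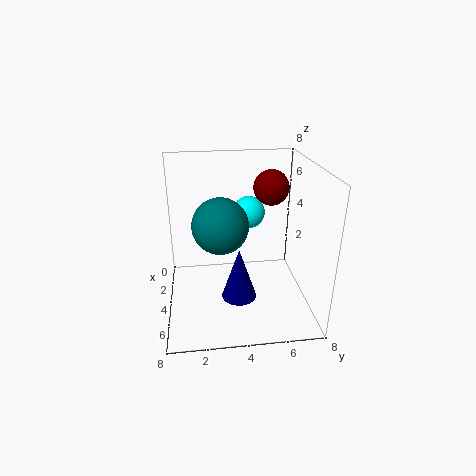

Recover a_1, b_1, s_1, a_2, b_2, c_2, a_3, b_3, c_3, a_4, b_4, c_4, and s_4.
a_1 = 3
b_1 = 6
s_1 = 1
a_2 = 4.5
b_2 = 3
c_2 = 5
a_3 = 1.5
b_3 = 5
c_3 = 4.5
a_4 = 4.5
b_4 = 4
c_4 = 0.5
s_4 = 1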